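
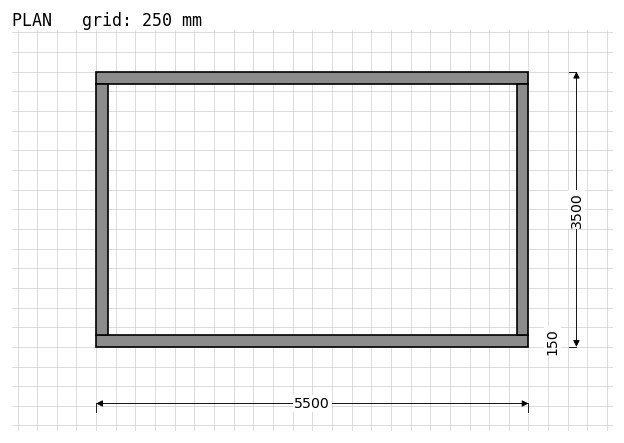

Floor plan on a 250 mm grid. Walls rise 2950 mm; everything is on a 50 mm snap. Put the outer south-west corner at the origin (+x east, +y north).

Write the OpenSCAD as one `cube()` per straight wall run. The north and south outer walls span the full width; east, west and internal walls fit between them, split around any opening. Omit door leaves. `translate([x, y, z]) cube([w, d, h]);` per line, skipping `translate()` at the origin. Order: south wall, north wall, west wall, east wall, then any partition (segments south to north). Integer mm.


cube([5500, 150, 2950]);
translate([0, 3350, 0]) cube([5500, 150, 2950]);
translate([0, 150, 0]) cube([150, 3200, 2950]);
translate([5350, 150, 0]) cube([150, 3200, 2950]);


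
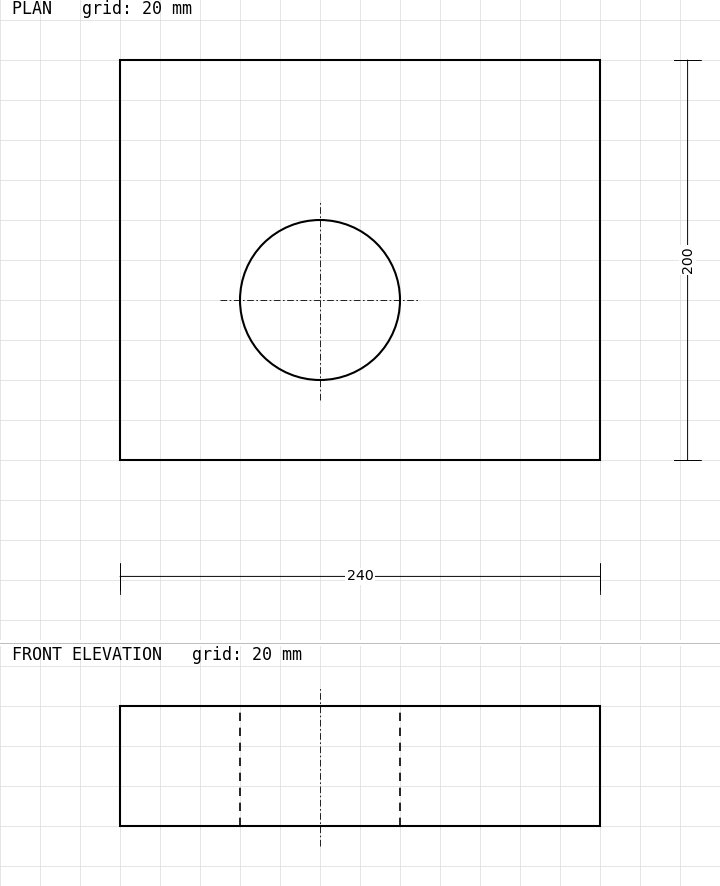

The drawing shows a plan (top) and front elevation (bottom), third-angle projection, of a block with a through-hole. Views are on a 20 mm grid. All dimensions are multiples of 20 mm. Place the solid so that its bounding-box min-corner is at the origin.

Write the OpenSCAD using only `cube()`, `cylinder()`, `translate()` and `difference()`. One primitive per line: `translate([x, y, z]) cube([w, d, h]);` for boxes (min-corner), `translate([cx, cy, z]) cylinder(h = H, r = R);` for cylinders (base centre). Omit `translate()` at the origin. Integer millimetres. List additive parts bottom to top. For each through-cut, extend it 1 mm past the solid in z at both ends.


difference() {
  cube([240, 200, 60]);
  translate([100, 80, -1]) cylinder(h = 62, r = 40);
}


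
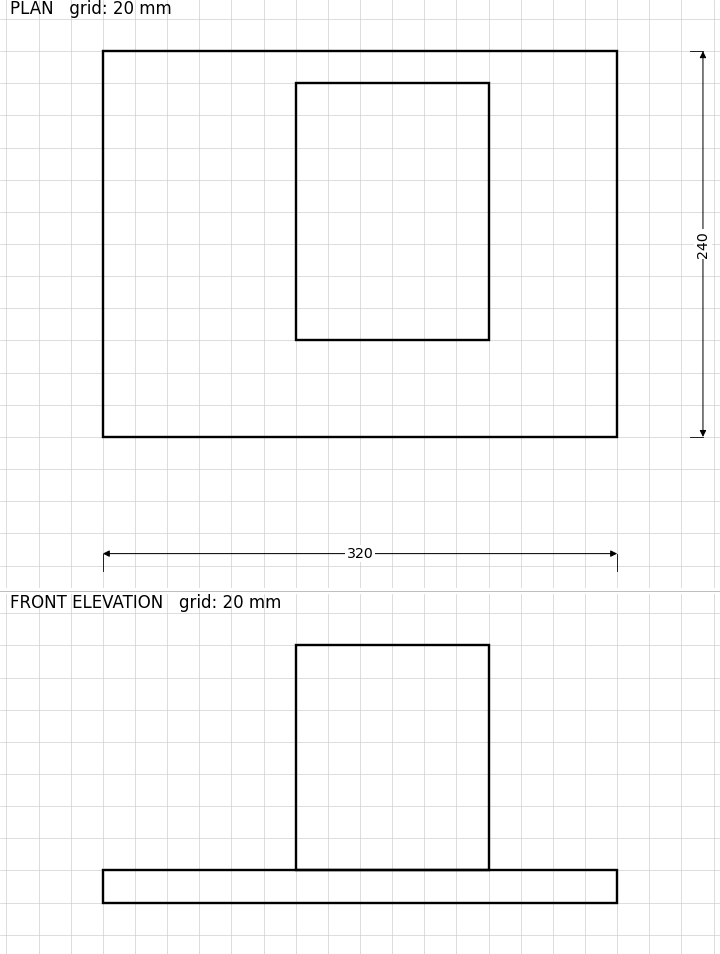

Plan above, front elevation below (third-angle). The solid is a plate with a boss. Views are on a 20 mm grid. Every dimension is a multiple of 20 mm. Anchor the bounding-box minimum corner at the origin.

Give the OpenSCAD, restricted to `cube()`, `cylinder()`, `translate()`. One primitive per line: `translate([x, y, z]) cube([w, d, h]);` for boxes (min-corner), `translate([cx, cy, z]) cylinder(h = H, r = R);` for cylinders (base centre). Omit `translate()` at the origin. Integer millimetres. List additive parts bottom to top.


cube([320, 240, 20]);
translate([120, 60, 20]) cube([120, 160, 140]);


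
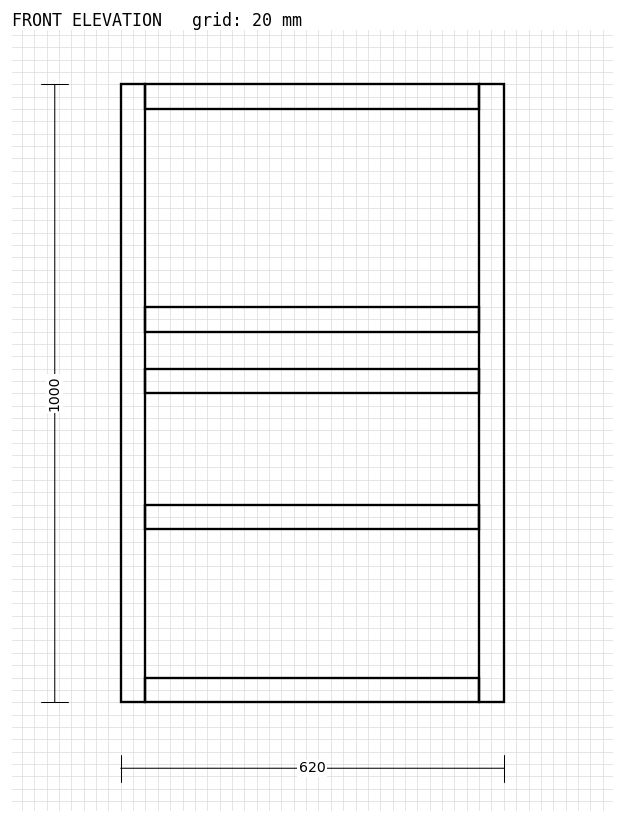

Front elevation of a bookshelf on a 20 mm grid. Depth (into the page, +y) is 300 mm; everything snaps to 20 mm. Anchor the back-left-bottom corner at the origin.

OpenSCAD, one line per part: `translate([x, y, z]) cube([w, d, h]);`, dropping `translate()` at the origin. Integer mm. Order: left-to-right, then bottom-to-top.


cube([40, 300, 1000]);
translate([40, 0, 0]) cube([540, 300, 40]);
translate([40, 0, 280]) cube([540, 300, 40]);
translate([40, 0, 500]) cube([540, 300, 40]);
translate([40, 0, 600]) cube([540, 300, 40]);
translate([40, 0, 960]) cube([540, 300, 40]);
translate([580, 0, 0]) cube([40, 300, 1000]);


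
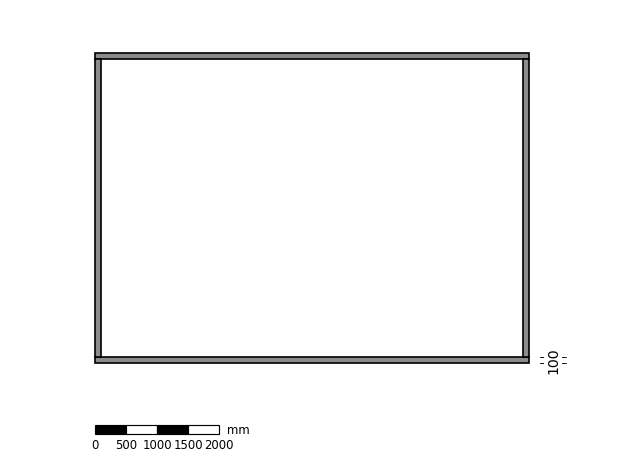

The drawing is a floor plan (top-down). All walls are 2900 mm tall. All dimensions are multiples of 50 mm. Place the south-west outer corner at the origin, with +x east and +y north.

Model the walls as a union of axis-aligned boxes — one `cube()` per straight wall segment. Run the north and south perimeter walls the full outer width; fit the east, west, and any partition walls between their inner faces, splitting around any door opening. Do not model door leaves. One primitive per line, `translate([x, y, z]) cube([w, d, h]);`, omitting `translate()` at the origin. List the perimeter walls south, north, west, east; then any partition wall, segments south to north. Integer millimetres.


cube([7000, 100, 2900]);
translate([0, 4900, 0]) cube([7000, 100, 2900]);
translate([0, 100, 0]) cube([100, 4800, 2900]);
translate([6900, 100, 0]) cube([100, 4800, 2900]);


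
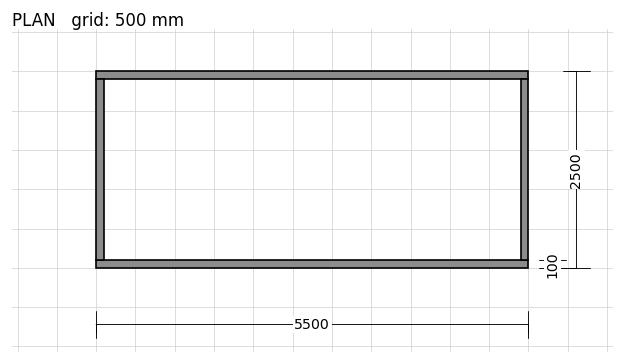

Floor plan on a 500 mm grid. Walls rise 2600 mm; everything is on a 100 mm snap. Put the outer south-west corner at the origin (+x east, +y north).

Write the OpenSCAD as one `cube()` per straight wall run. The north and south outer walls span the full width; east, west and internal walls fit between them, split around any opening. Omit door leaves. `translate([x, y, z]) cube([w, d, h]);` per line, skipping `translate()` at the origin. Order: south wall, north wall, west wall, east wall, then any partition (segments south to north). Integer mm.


cube([5500, 100, 2600]);
translate([0, 2400, 0]) cube([5500, 100, 2600]);
translate([0, 100, 0]) cube([100, 2300, 2600]);
translate([5400, 100, 0]) cube([100, 2300, 2600]);


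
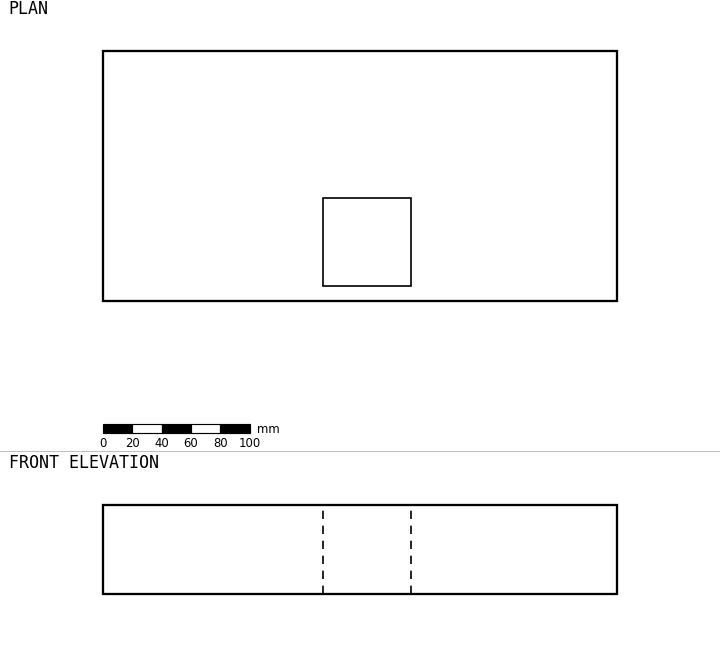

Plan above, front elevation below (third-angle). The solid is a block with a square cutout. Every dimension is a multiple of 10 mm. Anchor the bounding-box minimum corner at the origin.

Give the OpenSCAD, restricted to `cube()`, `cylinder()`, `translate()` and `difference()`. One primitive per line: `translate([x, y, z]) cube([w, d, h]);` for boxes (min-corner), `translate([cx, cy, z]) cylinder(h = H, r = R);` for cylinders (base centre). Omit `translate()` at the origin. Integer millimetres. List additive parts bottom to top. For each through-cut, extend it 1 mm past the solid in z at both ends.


difference() {
  cube([350, 170, 60]);
  translate([150, 10, -1]) cube([60, 60, 62]);
}


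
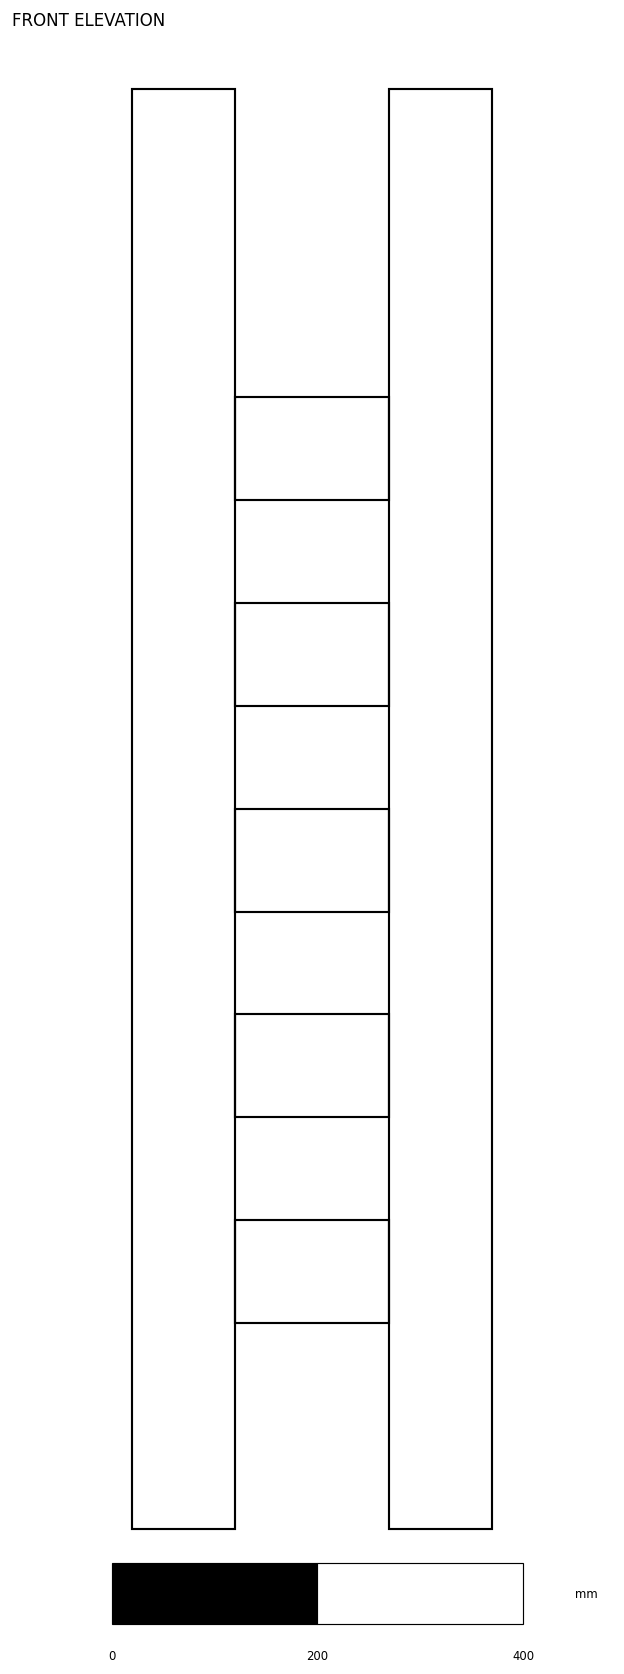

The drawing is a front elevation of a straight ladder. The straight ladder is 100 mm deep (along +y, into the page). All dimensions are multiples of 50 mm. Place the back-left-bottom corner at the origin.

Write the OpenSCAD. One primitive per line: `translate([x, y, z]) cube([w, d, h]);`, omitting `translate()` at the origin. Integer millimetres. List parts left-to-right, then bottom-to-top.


cube([100, 100, 1400]);
translate([100, 0, 200]) cube([150, 100, 100]);
translate([100, 0, 400]) cube([150, 100, 100]);
translate([100, 0, 600]) cube([150, 100, 100]);
translate([100, 0, 800]) cube([150, 100, 100]);
translate([100, 0, 1000]) cube([150, 100, 100]);
translate([250, 0, 0]) cube([100, 100, 1400]);


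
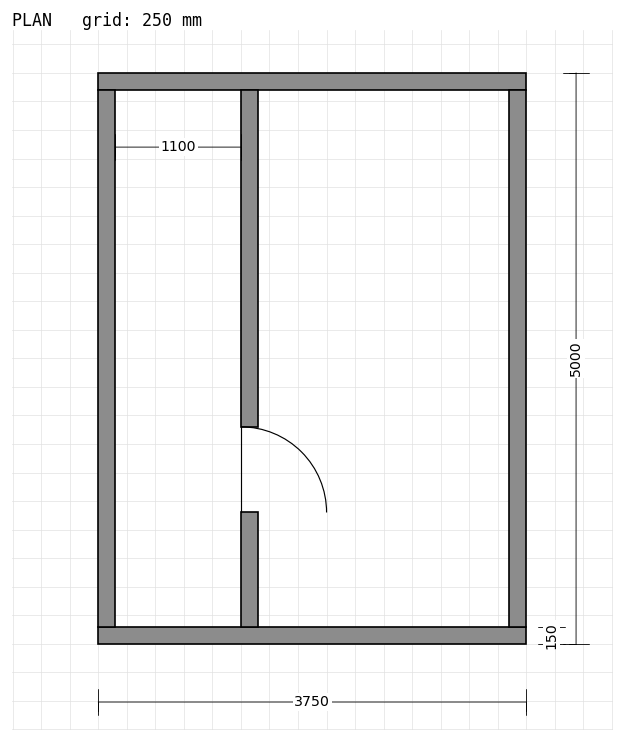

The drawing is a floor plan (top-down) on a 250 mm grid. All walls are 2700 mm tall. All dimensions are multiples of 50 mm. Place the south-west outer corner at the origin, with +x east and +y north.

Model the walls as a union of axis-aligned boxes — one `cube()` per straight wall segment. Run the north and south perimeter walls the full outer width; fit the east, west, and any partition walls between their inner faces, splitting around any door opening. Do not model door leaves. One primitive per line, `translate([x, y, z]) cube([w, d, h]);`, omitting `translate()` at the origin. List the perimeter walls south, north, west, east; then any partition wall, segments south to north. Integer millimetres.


cube([3750, 150, 2700]);
translate([0, 4850, 0]) cube([3750, 150, 2700]);
translate([0, 150, 0]) cube([150, 4700, 2700]);
translate([3600, 150, 0]) cube([150, 4700, 2700]);
translate([1250, 150, 0]) cube([150, 1000, 2700]);
translate([1250, 1900, 0]) cube([150, 2950, 2700]);


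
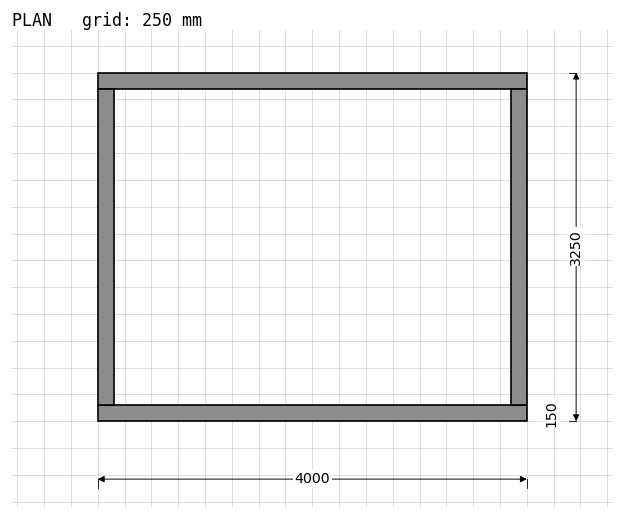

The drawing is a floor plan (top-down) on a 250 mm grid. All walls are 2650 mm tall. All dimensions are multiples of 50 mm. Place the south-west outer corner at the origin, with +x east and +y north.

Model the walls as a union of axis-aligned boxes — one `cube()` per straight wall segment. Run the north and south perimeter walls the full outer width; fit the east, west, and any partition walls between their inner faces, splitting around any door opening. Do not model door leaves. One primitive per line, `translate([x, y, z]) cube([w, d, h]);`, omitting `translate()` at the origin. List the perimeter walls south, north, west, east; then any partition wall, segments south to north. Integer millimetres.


cube([4000, 150, 2650]);
translate([0, 3100, 0]) cube([4000, 150, 2650]);
translate([0, 150, 0]) cube([150, 2950, 2650]);
translate([3850, 150, 0]) cube([150, 2950, 2650]);


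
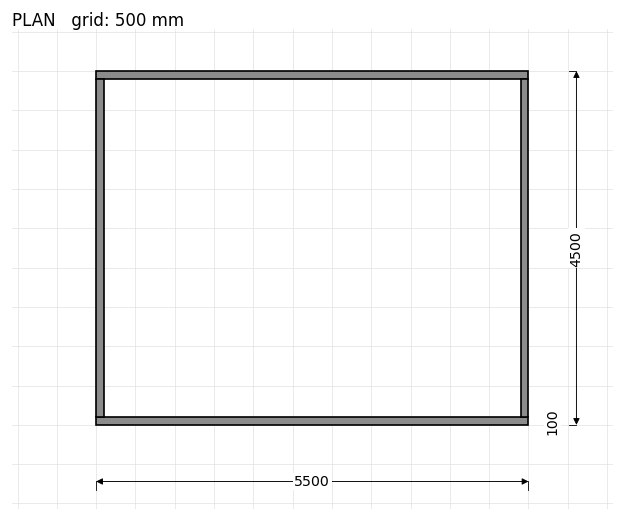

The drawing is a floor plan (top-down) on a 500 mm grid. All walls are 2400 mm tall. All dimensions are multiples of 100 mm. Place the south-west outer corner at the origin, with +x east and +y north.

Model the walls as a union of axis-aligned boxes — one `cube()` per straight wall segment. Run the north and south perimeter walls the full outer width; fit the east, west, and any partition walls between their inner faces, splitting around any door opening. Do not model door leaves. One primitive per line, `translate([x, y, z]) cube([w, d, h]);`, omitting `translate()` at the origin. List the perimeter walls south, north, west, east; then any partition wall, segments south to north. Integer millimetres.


cube([5500, 100, 2400]);
translate([0, 4400, 0]) cube([5500, 100, 2400]);
translate([0, 100, 0]) cube([100, 4300, 2400]);
translate([5400, 100, 0]) cube([100, 4300, 2400]);


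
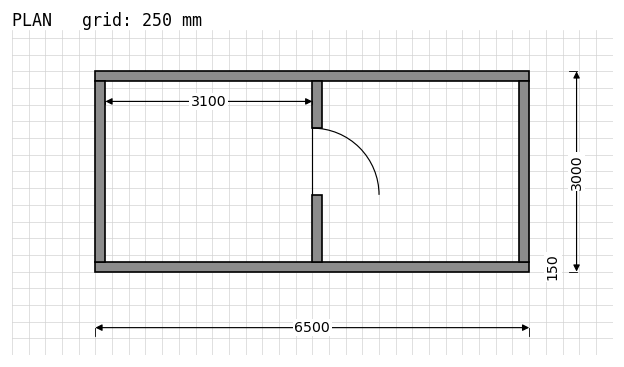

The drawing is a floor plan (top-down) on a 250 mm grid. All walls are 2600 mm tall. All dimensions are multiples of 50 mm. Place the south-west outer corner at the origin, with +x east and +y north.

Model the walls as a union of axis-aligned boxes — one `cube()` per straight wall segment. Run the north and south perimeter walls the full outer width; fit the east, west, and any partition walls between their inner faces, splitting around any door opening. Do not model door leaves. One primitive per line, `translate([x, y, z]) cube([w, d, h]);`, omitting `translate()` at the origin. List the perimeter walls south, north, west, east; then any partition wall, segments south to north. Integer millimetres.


cube([6500, 150, 2600]);
translate([0, 2850, 0]) cube([6500, 150, 2600]);
translate([0, 150, 0]) cube([150, 2700, 2600]);
translate([6350, 150, 0]) cube([150, 2700, 2600]);
translate([3250, 150, 0]) cube([150, 1000, 2600]);
translate([3250, 2150, 0]) cube([150, 700, 2600]);


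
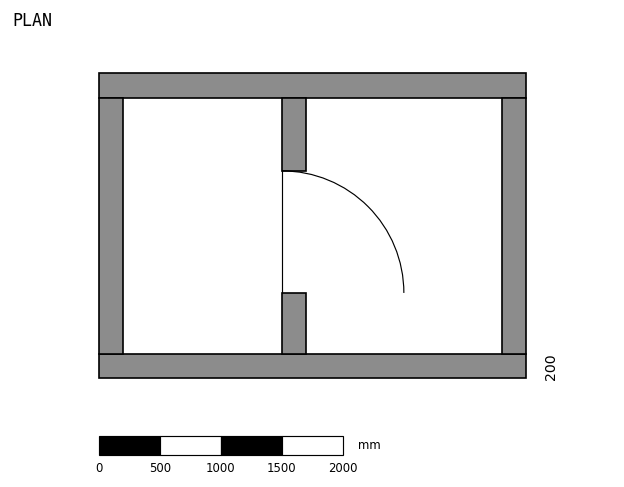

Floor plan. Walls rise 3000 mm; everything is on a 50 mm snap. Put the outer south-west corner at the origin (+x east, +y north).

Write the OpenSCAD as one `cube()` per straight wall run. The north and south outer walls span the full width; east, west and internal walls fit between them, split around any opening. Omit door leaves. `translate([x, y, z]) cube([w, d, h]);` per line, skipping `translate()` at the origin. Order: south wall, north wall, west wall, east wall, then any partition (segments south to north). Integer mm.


cube([3500, 200, 3000]);
translate([0, 2300, 0]) cube([3500, 200, 3000]);
translate([0, 200, 0]) cube([200, 2100, 3000]);
translate([3300, 200, 0]) cube([200, 2100, 3000]);
translate([1500, 200, 0]) cube([200, 500, 3000]);
translate([1500, 1700, 0]) cube([200, 600, 3000]);


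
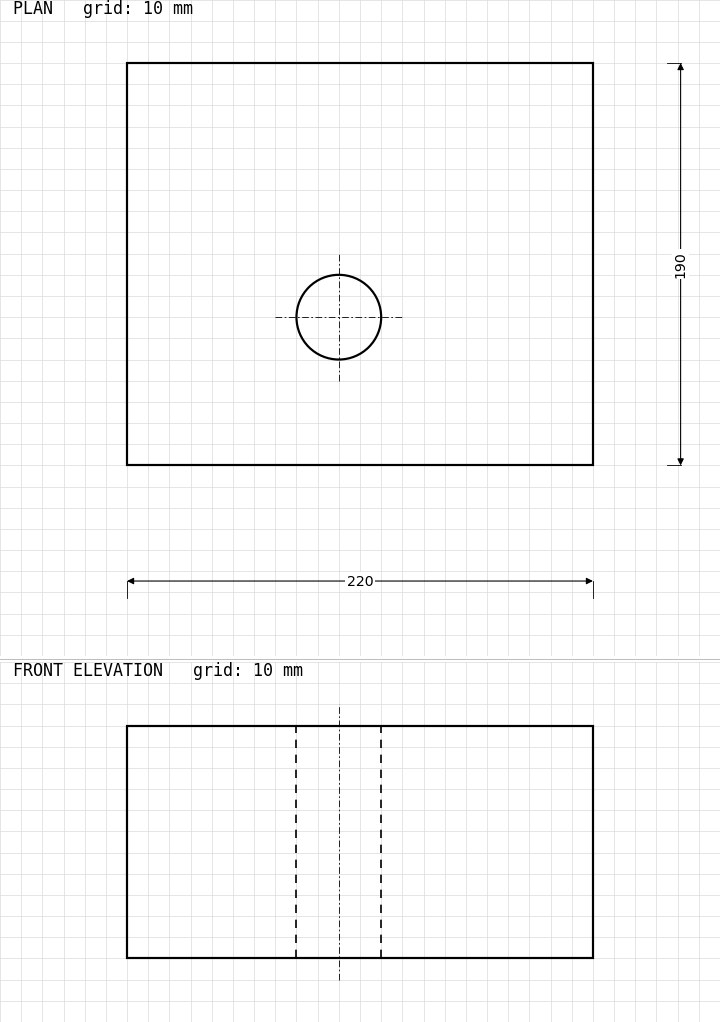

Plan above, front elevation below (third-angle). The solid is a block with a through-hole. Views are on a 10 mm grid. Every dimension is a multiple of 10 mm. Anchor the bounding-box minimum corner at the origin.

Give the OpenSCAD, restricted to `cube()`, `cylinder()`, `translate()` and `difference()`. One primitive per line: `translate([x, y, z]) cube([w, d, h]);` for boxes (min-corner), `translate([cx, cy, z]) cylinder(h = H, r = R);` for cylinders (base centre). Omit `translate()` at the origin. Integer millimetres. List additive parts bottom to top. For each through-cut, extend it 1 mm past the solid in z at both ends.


difference() {
  cube([220, 190, 110]);
  translate([100, 70, -1]) cylinder(h = 112, r = 20);
}


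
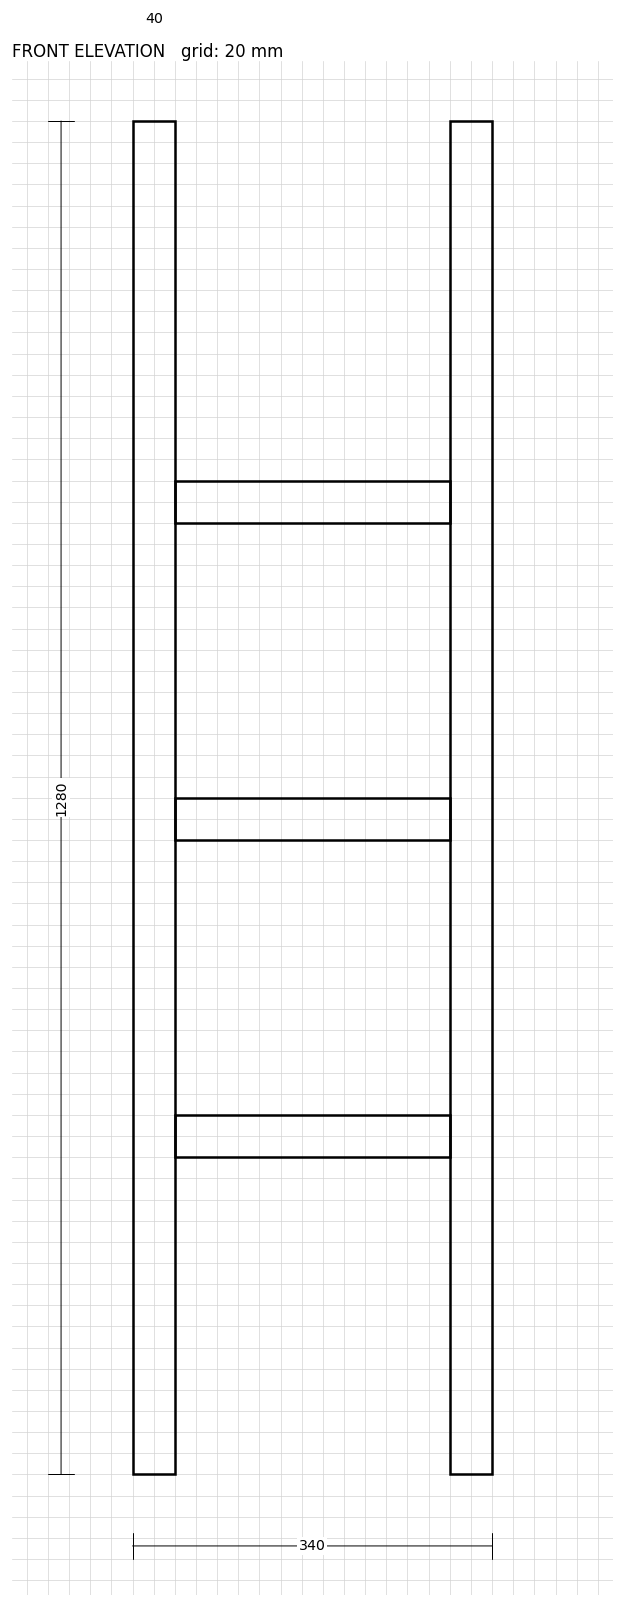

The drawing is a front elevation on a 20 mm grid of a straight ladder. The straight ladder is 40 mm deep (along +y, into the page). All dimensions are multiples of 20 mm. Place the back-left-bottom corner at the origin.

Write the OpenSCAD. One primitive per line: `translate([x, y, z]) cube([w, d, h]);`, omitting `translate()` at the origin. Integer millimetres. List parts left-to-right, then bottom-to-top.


cube([40, 40, 1280]);
translate([40, 0, 300]) cube([260, 40, 40]);
translate([40, 0, 600]) cube([260, 40, 40]);
translate([40, 0, 900]) cube([260, 40, 40]);
translate([300, 0, 0]) cube([40, 40, 1280]);


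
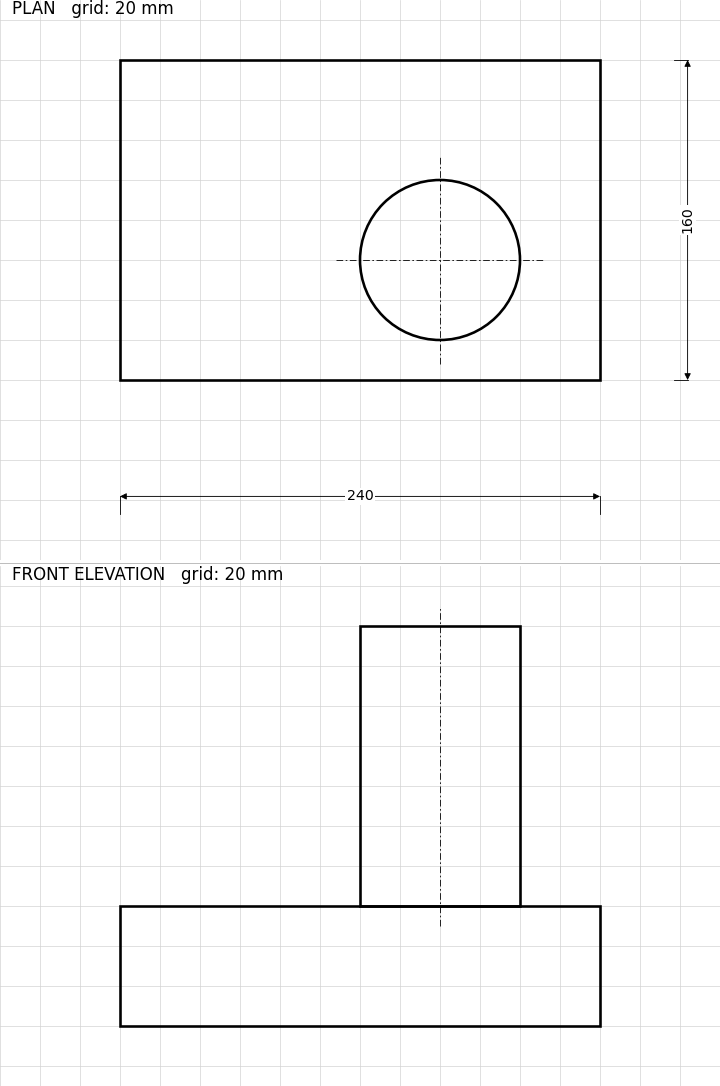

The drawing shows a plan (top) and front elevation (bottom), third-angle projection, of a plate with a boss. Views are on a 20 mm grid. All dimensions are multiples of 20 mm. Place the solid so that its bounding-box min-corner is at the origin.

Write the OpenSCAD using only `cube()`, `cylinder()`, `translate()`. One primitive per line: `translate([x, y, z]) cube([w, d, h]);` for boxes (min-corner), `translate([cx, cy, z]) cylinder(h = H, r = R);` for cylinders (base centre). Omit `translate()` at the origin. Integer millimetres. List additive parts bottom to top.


cube([240, 160, 60]);
translate([160, 60, 60]) cylinder(h = 140, r = 40);


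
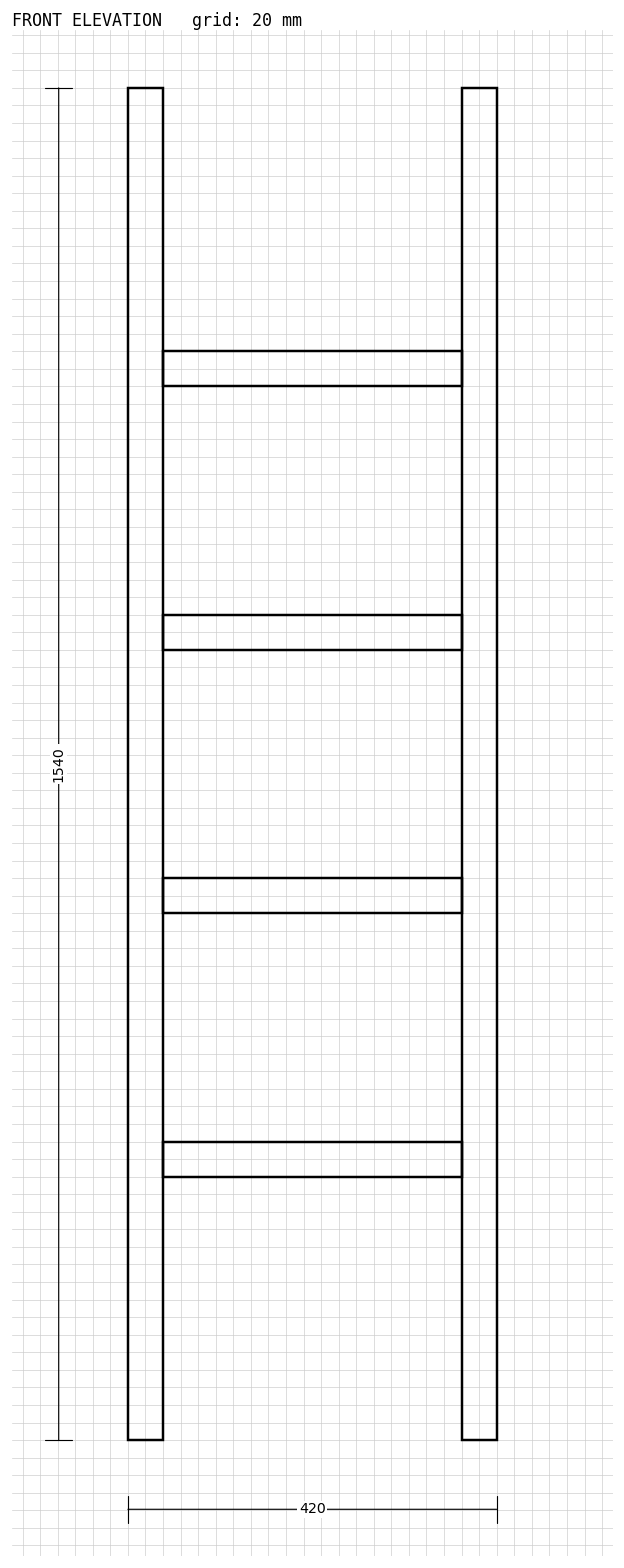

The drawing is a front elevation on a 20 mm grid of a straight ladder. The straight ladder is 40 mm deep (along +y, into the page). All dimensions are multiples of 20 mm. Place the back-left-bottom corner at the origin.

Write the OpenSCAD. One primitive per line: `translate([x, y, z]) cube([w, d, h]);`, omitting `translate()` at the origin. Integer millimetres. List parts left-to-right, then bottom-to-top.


cube([40, 40, 1540]);
translate([40, 0, 300]) cube([340, 40, 40]);
translate([40, 0, 600]) cube([340, 40, 40]);
translate([40, 0, 900]) cube([340, 40, 40]);
translate([40, 0, 1200]) cube([340, 40, 40]);
translate([380, 0, 0]) cube([40, 40, 1540]);


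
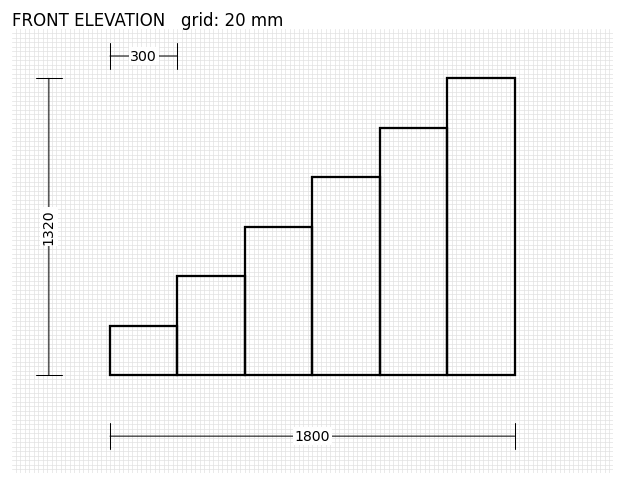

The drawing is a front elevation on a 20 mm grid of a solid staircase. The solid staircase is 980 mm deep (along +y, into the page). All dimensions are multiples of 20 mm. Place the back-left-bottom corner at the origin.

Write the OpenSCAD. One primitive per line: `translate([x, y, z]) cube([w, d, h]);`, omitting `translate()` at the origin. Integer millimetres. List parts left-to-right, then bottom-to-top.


cube([300, 980, 220]);
translate([300, 0, 0]) cube([300, 980, 440]);
translate([600, 0, 0]) cube([300, 980, 660]);
translate([900, 0, 0]) cube([300, 980, 880]);
translate([1200, 0, 0]) cube([300, 980, 1100]);
translate([1500, 0, 0]) cube([300, 980, 1320]);


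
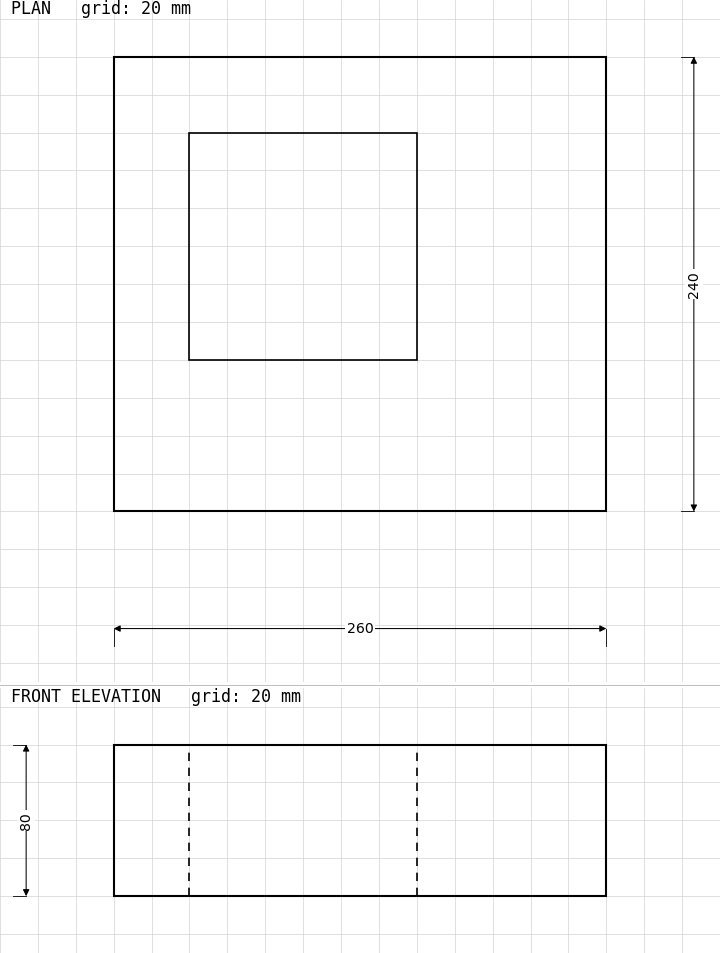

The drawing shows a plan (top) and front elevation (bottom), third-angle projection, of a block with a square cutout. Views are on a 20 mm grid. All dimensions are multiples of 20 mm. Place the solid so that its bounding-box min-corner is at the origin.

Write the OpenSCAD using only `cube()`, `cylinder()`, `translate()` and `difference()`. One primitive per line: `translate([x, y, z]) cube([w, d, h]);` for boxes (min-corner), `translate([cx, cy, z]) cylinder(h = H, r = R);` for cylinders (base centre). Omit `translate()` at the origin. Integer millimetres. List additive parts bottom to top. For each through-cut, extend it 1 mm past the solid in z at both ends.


difference() {
  cube([260, 240, 80]);
  translate([40, 80, -1]) cube([120, 120, 82]);
}


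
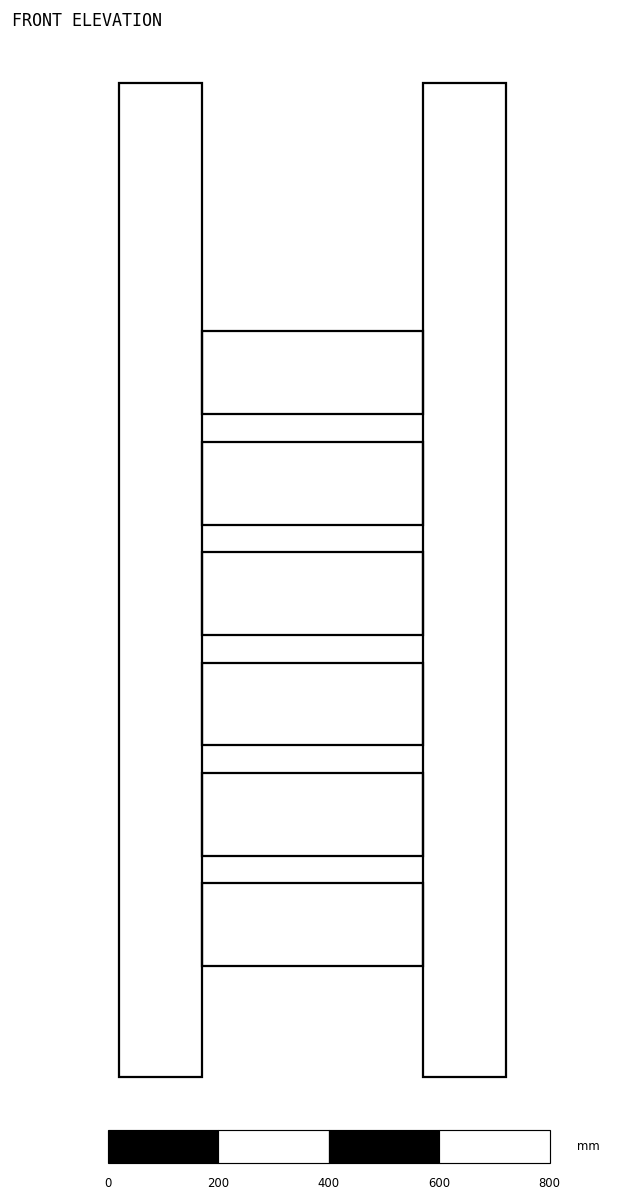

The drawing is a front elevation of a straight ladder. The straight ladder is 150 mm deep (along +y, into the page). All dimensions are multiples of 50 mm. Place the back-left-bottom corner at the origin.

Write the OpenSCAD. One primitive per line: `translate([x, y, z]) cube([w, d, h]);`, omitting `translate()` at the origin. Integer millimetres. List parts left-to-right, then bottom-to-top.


cube([150, 150, 1800]);
translate([150, 0, 200]) cube([400, 150, 150]);
translate([150, 0, 400]) cube([400, 150, 150]);
translate([150, 0, 600]) cube([400, 150, 150]);
translate([150, 0, 800]) cube([400, 150, 150]);
translate([150, 0, 1000]) cube([400, 150, 150]);
translate([150, 0, 1200]) cube([400, 150, 150]);
translate([550, 0, 0]) cube([150, 150, 1800]);


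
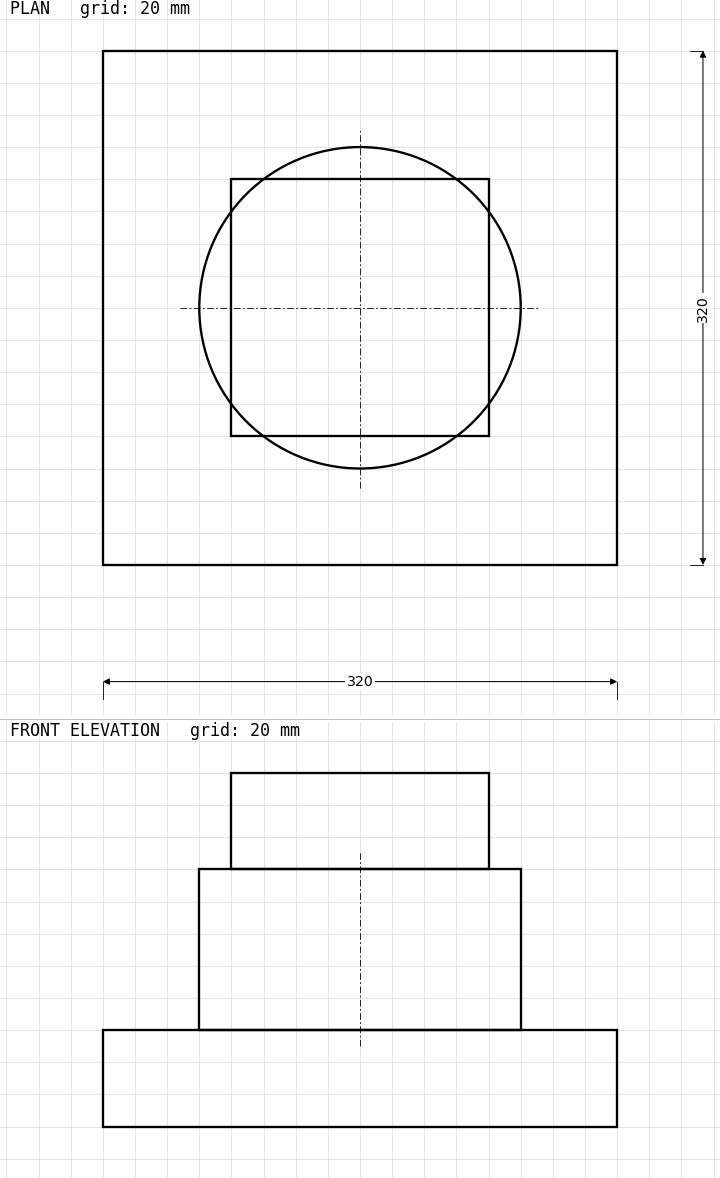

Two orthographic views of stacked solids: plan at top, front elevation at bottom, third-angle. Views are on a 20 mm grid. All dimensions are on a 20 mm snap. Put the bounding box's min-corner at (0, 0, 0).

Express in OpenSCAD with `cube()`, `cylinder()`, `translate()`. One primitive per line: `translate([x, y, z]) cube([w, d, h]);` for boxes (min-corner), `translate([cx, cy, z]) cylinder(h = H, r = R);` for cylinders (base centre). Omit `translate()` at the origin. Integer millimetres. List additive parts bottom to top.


cube([320, 320, 60]);
translate([160, 160, 60]) cylinder(h = 100, r = 100);
translate([80, 80, 160]) cube([160, 160, 60]);


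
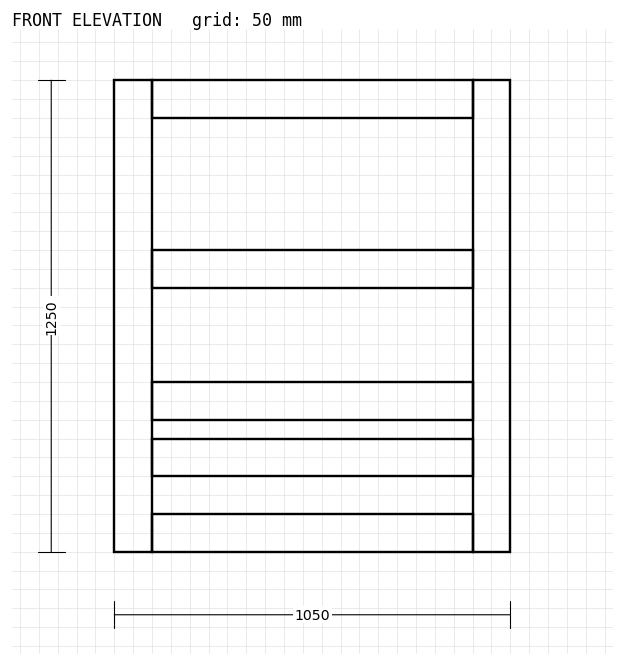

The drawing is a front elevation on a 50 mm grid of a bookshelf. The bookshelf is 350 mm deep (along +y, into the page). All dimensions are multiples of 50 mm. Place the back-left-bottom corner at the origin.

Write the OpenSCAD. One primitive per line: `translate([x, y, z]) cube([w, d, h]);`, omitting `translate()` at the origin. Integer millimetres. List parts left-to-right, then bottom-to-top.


cube([100, 350, 1250]);
translate([100, 0, 0]) cube([850, 350, 100]);
translate([100, 0, 200]) cube([850, 350, 100]);
translate([100, 0, 350]) cube([850, 350, 100]);
translate([100, 0, 700]) cube([850, 350, 100]);
translate([100, 0, 1150]) cube([850, 350, 100]);
translate([950, 0, 0]) cube([100, 350, 1250]);


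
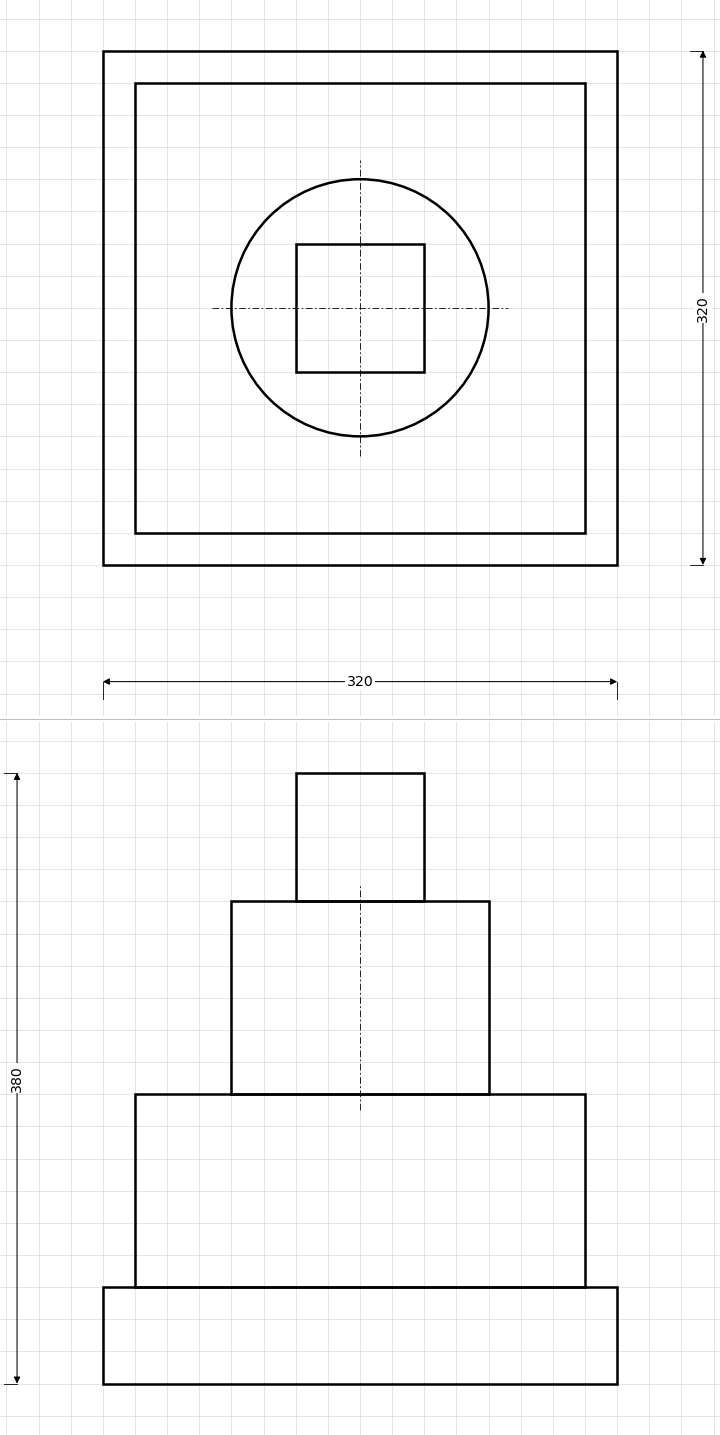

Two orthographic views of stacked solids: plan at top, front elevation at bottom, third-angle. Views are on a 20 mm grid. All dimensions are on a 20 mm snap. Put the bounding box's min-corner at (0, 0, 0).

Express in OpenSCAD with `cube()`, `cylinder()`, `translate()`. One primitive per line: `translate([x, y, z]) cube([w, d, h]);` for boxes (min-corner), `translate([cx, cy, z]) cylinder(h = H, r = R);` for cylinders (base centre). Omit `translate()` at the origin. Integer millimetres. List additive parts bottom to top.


cube([320, 320, 60]);
translate([20, 20, 60]) cube([280, 280, 120]);
translate([160, 160, 180]) cylinder(h = 120, r = 80);
translate([120, 120, 300]) cube([80, 80, 80]);


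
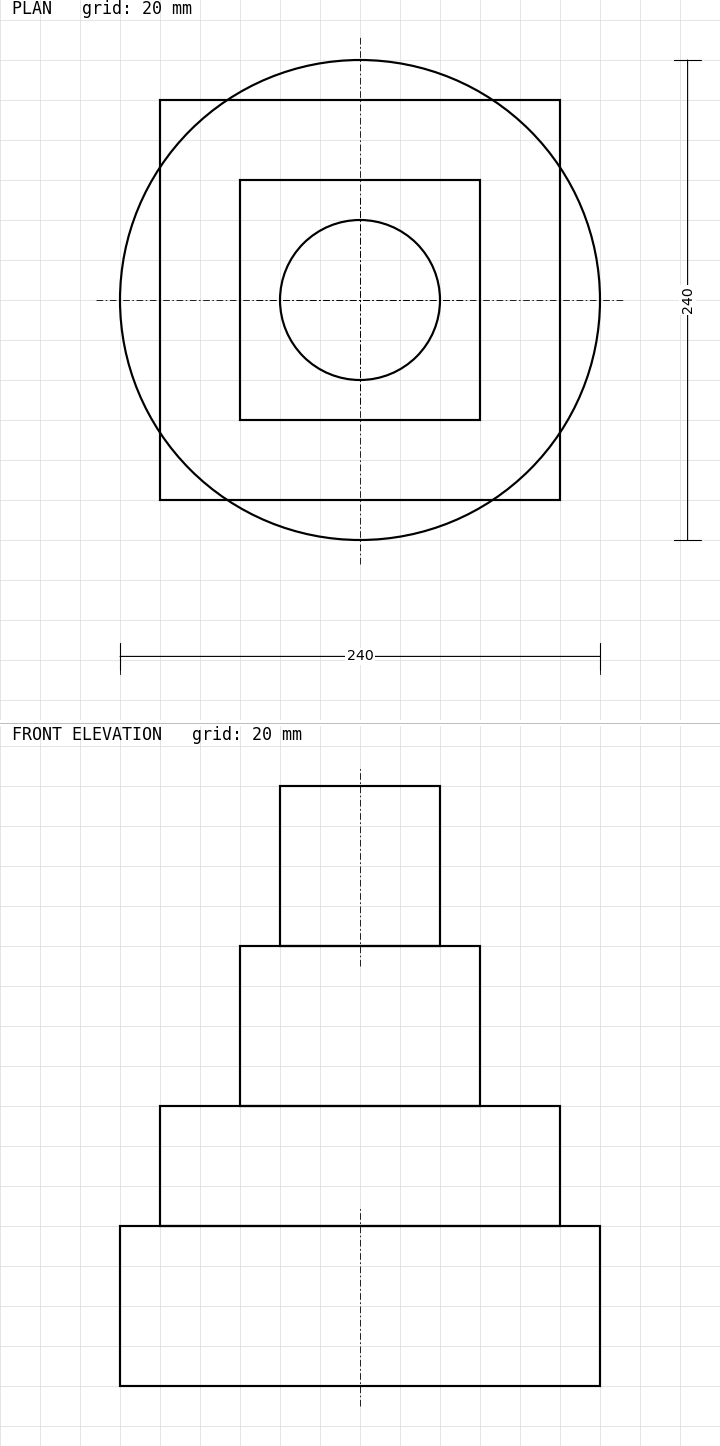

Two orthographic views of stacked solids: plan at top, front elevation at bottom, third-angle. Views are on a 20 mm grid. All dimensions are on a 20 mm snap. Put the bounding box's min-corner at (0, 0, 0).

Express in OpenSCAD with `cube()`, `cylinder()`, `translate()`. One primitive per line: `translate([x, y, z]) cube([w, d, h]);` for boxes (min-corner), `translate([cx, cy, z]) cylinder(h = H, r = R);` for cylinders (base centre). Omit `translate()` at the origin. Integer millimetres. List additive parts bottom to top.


translate([120, 120, 0]) cylinder(h = 80, r = 120);
translate([20, 20, 80]) cube([200, 200, 60]);
translate([60, 60, 140]) cube([120, 120, 80]);
translate([120, 120, 220]) cylinder(h = 80, r = 40);


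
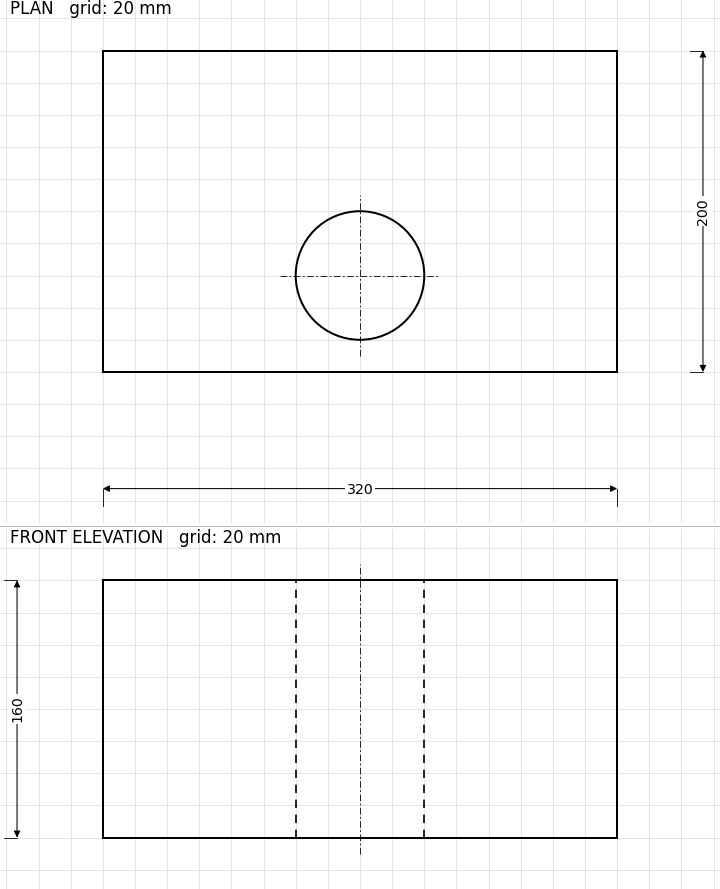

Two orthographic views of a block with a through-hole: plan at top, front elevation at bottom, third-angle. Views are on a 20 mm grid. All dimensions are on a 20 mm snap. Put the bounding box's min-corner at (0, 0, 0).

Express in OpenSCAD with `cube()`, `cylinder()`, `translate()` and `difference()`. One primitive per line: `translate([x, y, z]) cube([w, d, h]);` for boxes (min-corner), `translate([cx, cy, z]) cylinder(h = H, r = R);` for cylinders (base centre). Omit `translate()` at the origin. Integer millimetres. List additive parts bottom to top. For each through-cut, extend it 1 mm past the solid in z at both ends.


difference() {
  cube([320, 200, 160]);
  translate([160, 60, -1]) cylinder(h = 162, r = 40);
}


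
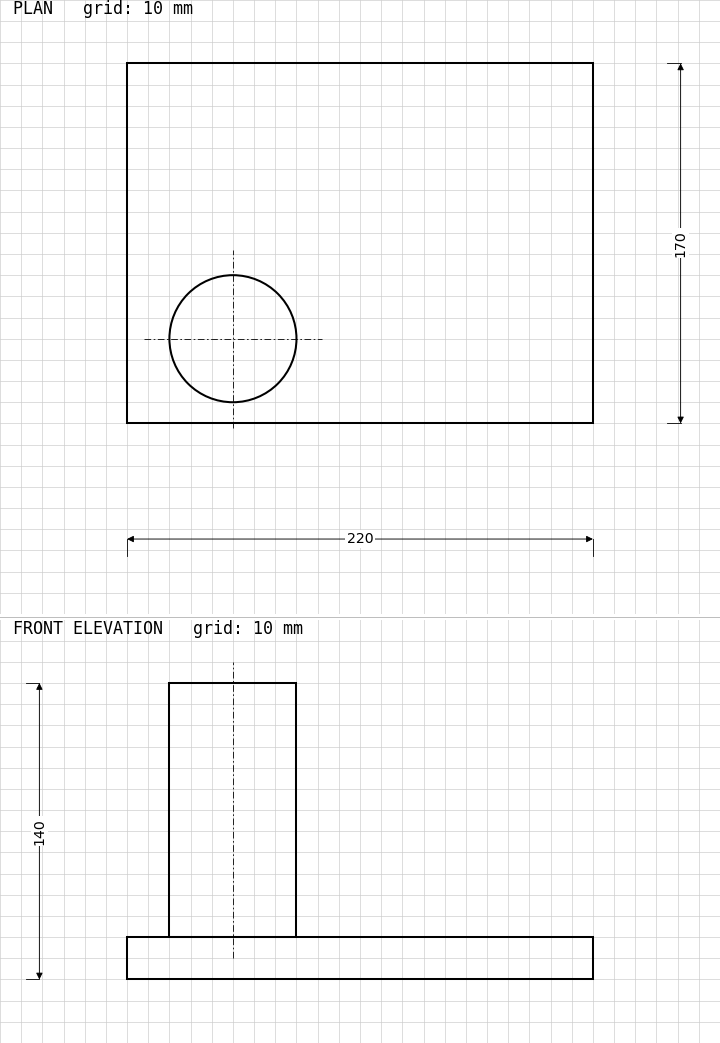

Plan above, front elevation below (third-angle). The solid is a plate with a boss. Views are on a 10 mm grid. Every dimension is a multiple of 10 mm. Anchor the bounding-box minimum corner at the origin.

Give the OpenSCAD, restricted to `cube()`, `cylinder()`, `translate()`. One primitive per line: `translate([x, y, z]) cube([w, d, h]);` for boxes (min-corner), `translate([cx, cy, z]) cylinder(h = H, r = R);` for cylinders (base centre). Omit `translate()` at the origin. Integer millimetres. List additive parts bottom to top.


cube([220, 170, 20]);
translate([50, 40, 20]) cylinder(h = 120, r = 30);


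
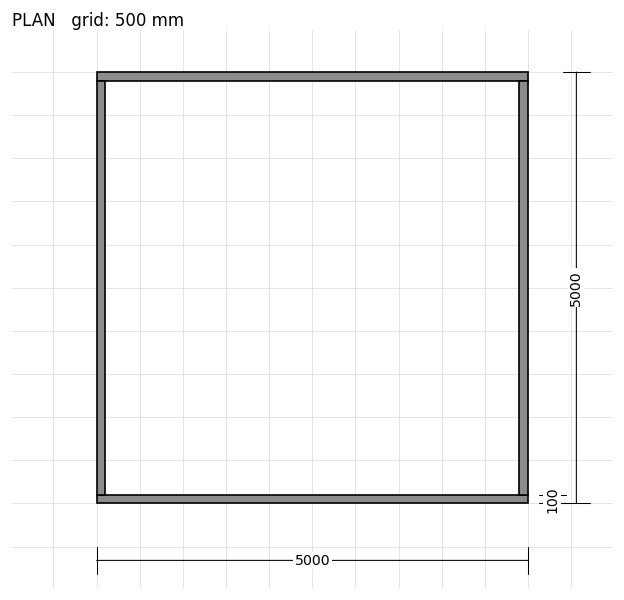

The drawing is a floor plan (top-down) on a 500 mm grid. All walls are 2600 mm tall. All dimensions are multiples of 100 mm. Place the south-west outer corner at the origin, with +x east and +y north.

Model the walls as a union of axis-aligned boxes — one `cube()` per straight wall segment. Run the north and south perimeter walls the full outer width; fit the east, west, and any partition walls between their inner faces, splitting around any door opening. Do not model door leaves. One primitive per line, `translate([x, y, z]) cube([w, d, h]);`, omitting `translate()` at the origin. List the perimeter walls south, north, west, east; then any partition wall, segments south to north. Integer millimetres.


cube([5000, 100, 2600]);
translate([0, 4900, 0]) cube([5000, 100, 2600]);
translate([0, 100, 0]) cube([100, 4800, 2600]);
translate([4900, 100, 0]) cube([100, 4800, 2600]);


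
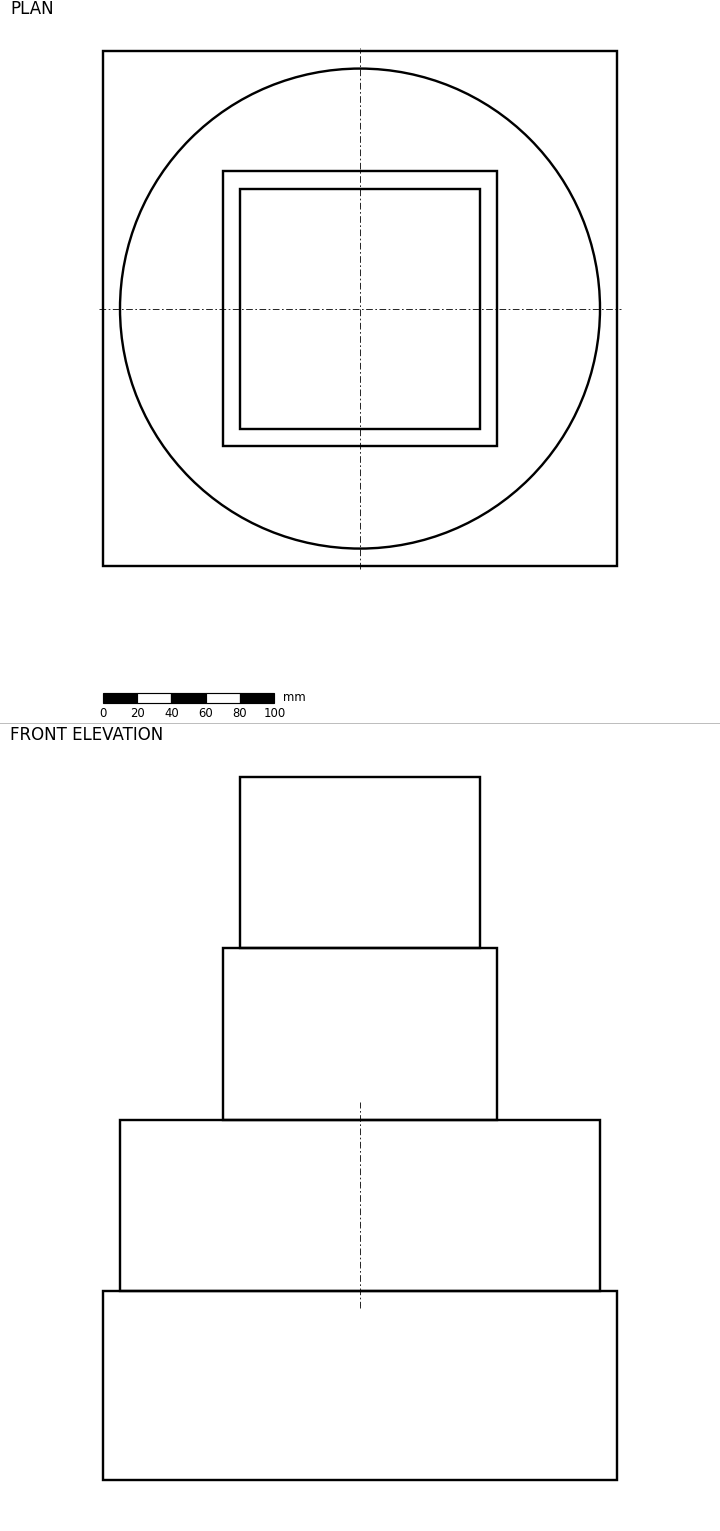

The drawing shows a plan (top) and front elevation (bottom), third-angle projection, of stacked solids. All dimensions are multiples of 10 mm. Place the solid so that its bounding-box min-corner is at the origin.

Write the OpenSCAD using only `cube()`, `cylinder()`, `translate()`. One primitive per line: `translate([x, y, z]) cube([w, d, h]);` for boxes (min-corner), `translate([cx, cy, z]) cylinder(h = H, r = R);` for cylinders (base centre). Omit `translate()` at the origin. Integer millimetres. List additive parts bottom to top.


cube([300, 300, 110]);
translate([150, 150, 110]) cylinder(h = 100, r = 140);
translate([70, 70, 210]) cube([160, 160, 100]);
translate([80, 80, 310]) cube([140, 140, 100]);


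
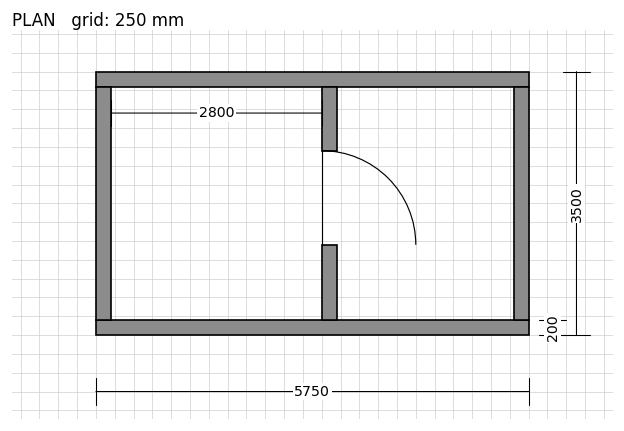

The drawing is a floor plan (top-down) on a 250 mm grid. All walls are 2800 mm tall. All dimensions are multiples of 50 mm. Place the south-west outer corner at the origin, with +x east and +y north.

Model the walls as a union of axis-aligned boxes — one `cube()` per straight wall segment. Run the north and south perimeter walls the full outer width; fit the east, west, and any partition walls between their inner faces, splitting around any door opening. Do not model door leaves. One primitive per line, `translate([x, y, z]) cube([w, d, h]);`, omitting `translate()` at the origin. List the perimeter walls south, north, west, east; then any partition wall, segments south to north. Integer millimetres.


cube([5750, 200, 2800]);
translate([0, 3300, 0]) cube([5750, 200, 2800]);
translate([0, 200, 0]) cube([200, 3100, 2800]);
translate([5550, 200, 0]) cube([200, 3100, 2800]);
translate([3000, 200, 0]) cube([200, 1000, 2800]);
translate([3000, 2450, 0]) cube([200, 850, 2800]);


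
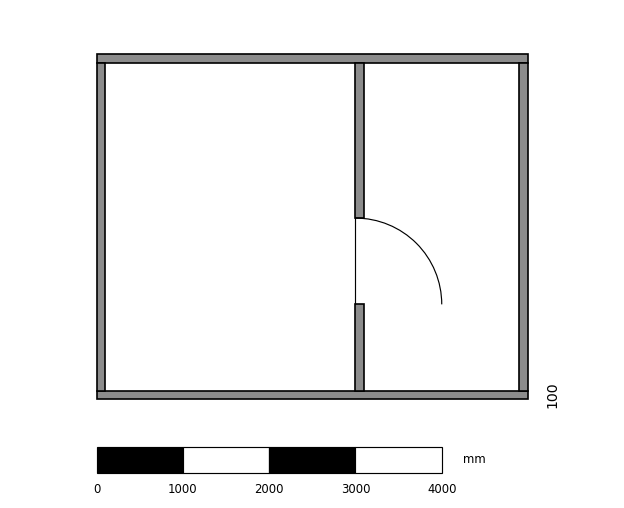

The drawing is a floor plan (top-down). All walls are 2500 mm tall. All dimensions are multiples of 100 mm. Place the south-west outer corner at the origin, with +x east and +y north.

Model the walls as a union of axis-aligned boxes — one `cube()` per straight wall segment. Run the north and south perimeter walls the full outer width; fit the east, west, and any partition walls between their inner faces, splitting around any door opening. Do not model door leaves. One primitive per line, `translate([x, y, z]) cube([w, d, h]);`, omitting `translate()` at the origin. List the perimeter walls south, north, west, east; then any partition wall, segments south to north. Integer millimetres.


cube([5000, 100, 2500]);
translate([0, 3900, 0]) cube([5000, 100, 2500]);
translate([0, 100, 0]) cube([100, 3800, 2500]);
translate([4900, 100, 0]) cube([100, 3800, 2500]);
translate([3000, 100, 0]) cube([100, 1000, 2500]);
translate([3000, 2100, 0]) cube([100, 1800, 2500]);


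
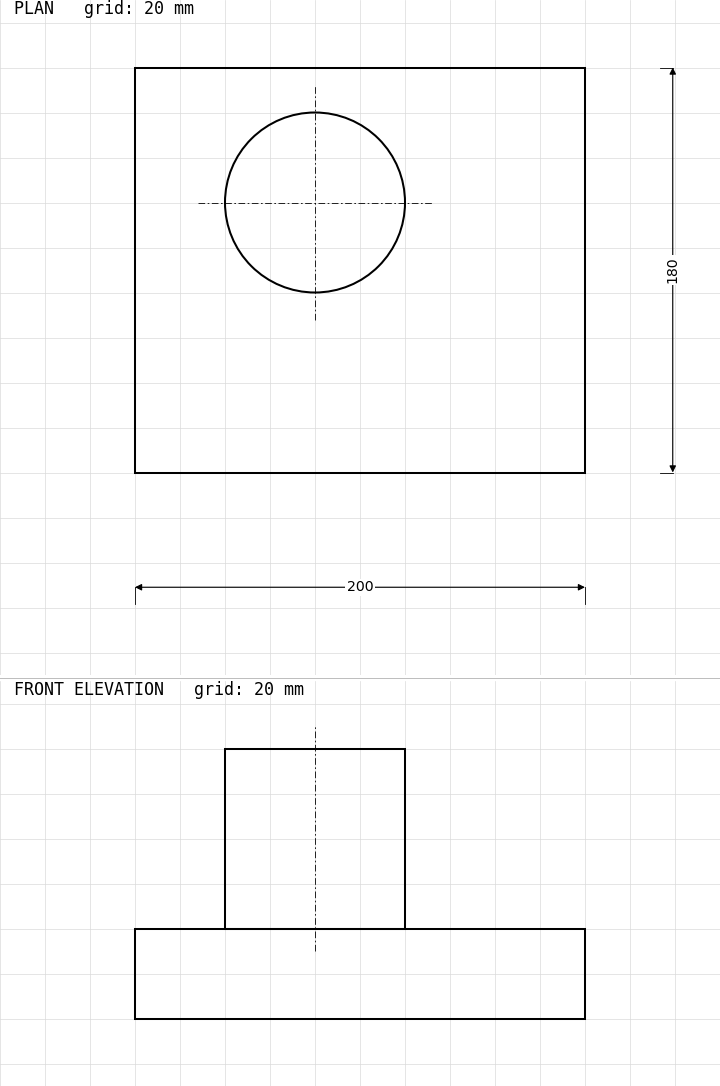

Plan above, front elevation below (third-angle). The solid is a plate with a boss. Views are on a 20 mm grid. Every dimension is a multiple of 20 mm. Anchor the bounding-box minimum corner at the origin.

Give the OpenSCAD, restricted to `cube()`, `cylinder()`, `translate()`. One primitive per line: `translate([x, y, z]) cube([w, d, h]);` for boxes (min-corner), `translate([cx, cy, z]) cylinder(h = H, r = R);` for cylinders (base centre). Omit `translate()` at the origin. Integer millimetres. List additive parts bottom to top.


cube([200, 180, 40]);
translate([80, 120, 40]) cylinder(h = 80, r = 40);


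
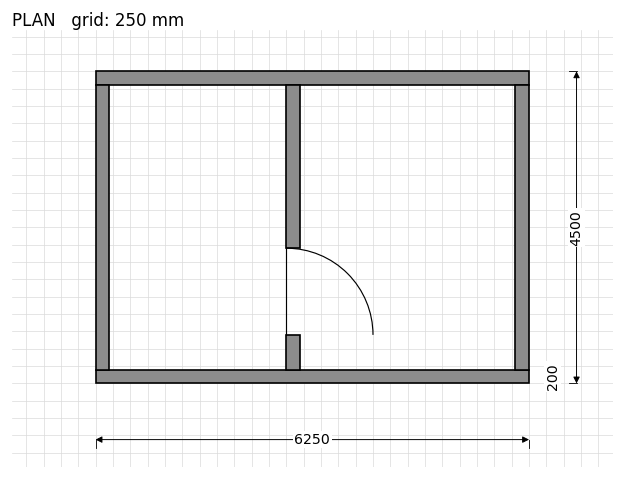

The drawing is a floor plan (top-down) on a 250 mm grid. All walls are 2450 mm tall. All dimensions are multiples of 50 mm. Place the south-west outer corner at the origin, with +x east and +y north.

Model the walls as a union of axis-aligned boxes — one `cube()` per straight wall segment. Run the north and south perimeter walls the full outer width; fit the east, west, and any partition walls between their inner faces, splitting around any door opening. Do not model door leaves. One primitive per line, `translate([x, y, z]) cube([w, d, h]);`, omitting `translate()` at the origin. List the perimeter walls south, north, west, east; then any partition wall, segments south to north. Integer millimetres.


cube([6250, 200, 2450]);
translate([0, 4300, 0]) cube([6250, 200, 2450]);
translate([0, 200, 0]) cube([200, 4100, 2450]);
translate([6050, 200, 0]) cube([200, 4100, 2450]);
translate([2750, 200, 0]) cube([200, 500, 2450]);
translate([2750, 1950, 0]) cube([200, 2350, 2450]);


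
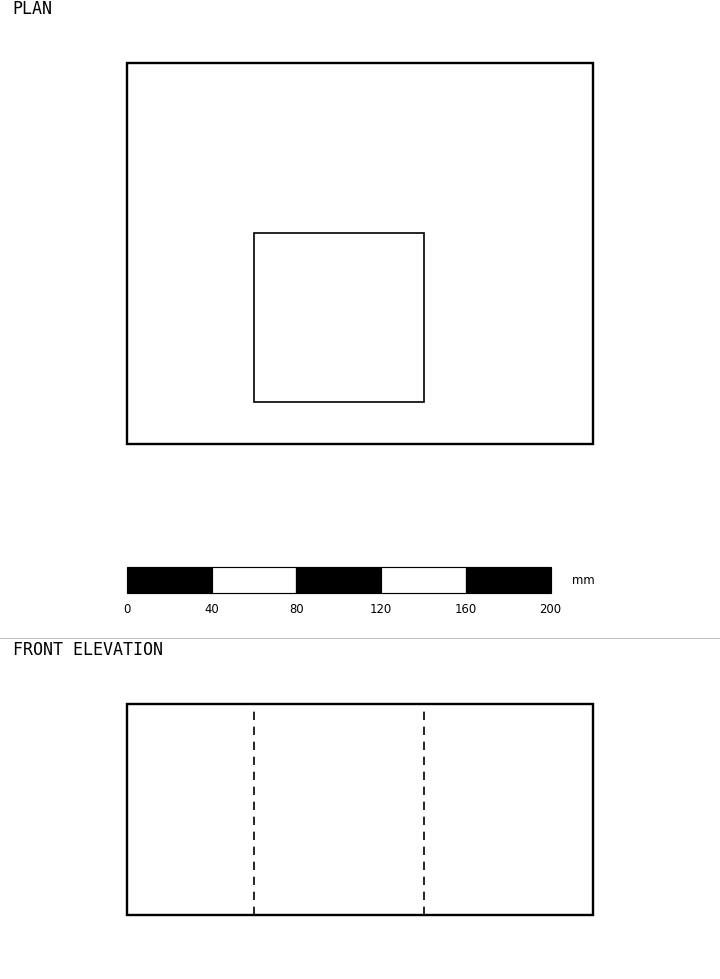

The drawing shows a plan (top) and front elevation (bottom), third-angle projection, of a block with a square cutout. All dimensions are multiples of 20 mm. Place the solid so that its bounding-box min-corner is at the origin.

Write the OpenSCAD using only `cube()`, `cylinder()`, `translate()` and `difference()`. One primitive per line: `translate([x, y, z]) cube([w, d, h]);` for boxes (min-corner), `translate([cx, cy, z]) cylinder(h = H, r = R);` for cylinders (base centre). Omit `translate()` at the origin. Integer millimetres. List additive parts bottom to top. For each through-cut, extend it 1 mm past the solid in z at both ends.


difference() {
  cube([220, 180, 100]);
  translate([60, 20, -1]) cube([80, 80, 102]);
}


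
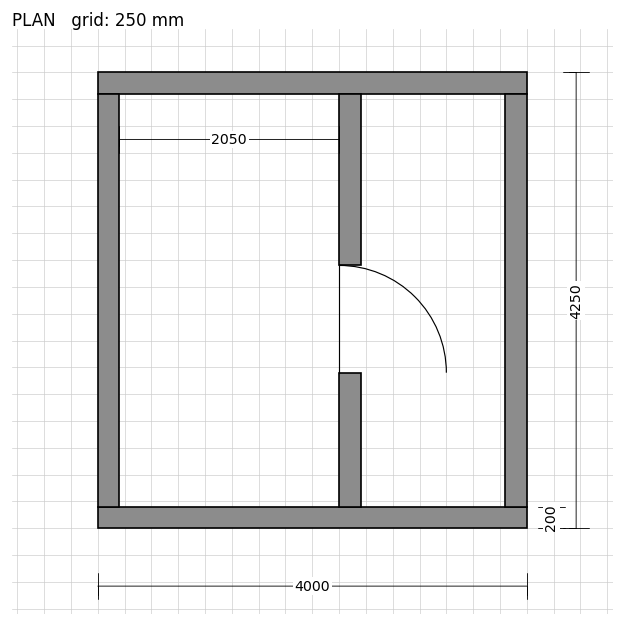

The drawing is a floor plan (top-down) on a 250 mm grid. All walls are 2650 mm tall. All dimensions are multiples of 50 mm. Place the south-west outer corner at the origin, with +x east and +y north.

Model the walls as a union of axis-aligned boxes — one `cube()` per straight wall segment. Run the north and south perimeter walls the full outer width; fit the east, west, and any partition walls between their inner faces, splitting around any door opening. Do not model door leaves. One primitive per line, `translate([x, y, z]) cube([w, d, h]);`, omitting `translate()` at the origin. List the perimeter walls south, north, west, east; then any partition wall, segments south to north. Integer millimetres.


cube([4000, 200, 2650]);
translate([0, 4050, 0]) cube([4000, 200, 2650]);
translate([0, 200, 0]) cube([200, 3850, 2650]);
translate([3800, 200, 0]) cube([200, 3850, 2650]);
translate([2250, 200, 0]) cube([200, 1250, 2650]);
translate([2250, 2450, 0]) cube([200, 1600, 2650]);


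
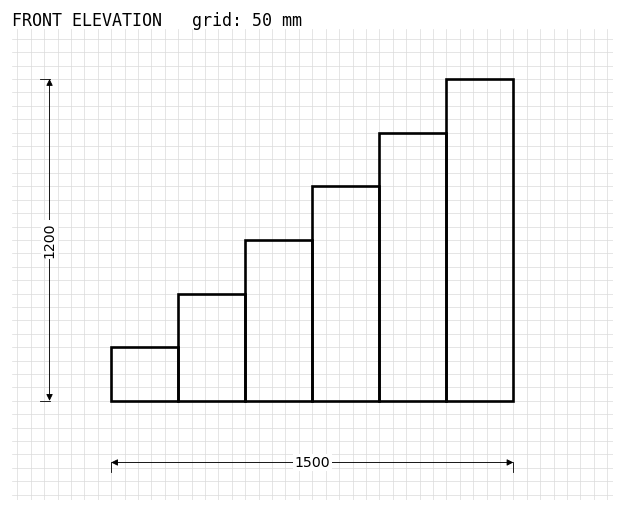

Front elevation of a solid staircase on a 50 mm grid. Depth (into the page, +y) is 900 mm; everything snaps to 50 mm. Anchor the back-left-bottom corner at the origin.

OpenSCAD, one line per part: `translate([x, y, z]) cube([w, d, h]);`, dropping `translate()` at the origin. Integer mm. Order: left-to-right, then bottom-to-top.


cube([250, 900, 200]);
translate([250, 0, 0]) cube([250, 900, 400]);
translate([500, 0, 0]) cube([250, 900, 600]);
translate([750, 0, 0]) cube([250, 900, 800]);
translate([1000, 0, 0]) cube([250, 900, 1000]);
translate([1250, 0, 0]) cube([250, 900, 1200]);


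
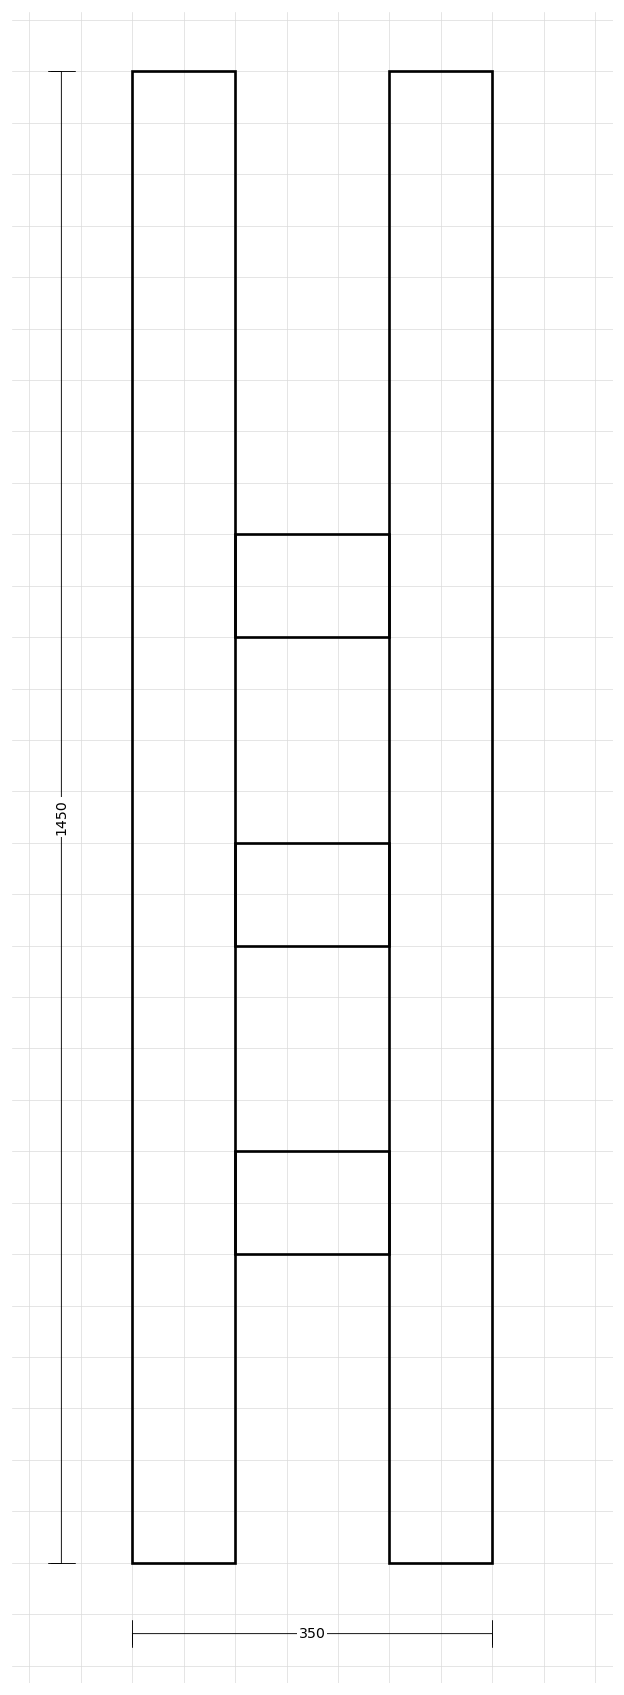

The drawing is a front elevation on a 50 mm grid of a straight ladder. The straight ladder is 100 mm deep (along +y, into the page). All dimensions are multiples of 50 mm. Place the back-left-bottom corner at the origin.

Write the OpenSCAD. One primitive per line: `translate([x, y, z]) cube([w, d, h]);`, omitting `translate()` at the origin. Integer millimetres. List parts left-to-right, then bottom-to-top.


cube([100, 100, 1450]);
translate([100, 0, 300]) cube([150, 100, 100]);
translate([100, 0, 600]) cube([150, 100, 100]);
translate([100, 0, 900]) cube([150, 100, 100]);
translate([250, 0, 0]) cube([100, 100, 1450]);
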